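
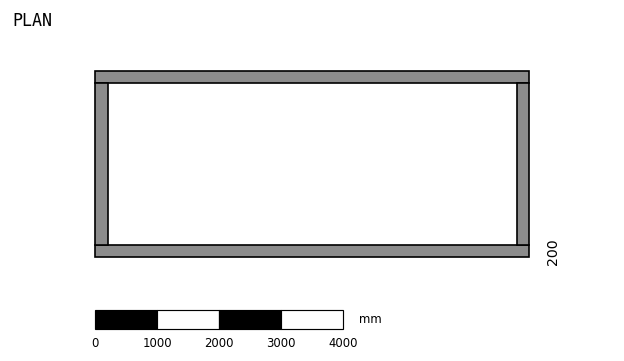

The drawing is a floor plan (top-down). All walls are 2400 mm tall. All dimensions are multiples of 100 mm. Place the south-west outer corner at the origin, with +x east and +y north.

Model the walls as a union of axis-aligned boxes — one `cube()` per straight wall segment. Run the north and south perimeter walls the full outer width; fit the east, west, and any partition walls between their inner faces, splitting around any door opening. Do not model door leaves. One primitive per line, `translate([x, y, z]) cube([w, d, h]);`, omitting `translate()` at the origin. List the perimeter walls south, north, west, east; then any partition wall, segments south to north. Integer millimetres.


cube([7000, 200, 2400]);
translate([0, 2800, 0]) cube([7000, 200, 2400]);
translate([0, 200, 0]) cube([200, 2600, 2400]);
translate([6800, 200, 0]) cube([200, 2600, 2400]);


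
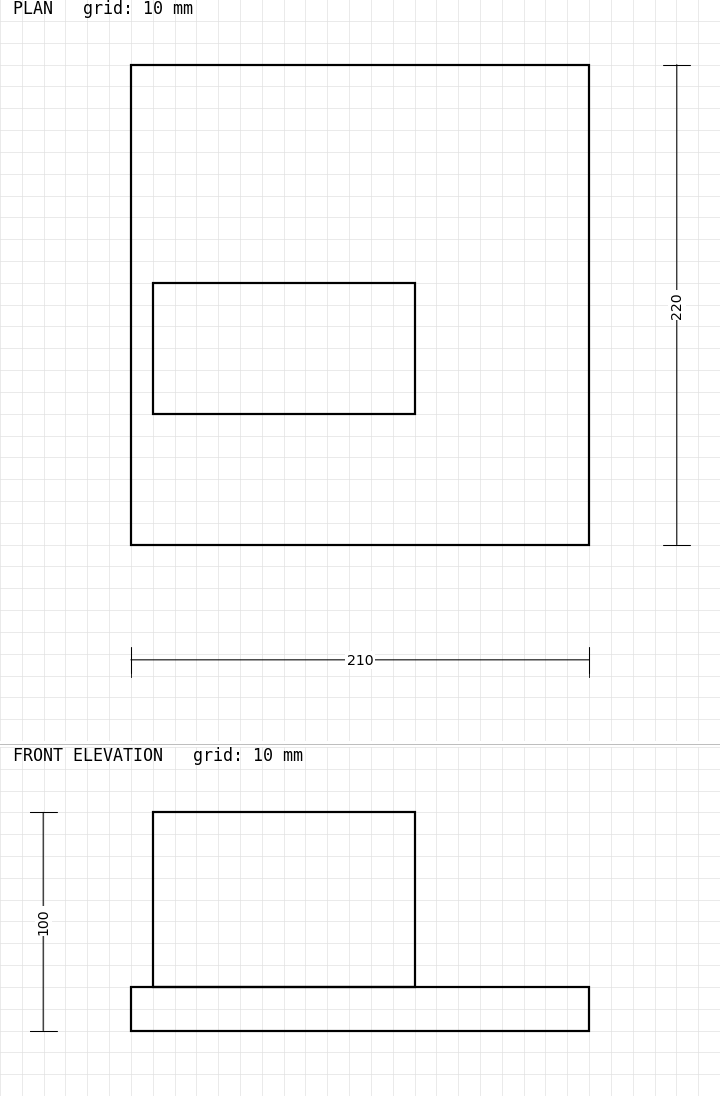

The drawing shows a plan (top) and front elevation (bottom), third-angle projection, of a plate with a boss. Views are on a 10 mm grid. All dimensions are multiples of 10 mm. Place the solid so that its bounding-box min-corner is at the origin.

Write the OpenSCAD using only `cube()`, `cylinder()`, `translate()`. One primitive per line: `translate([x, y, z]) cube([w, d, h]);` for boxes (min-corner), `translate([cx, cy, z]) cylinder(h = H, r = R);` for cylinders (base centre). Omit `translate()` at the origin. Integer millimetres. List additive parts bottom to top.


cube([210, 220, 20]);
translate([10, 60, 20]) cube([120, 60, 80]);


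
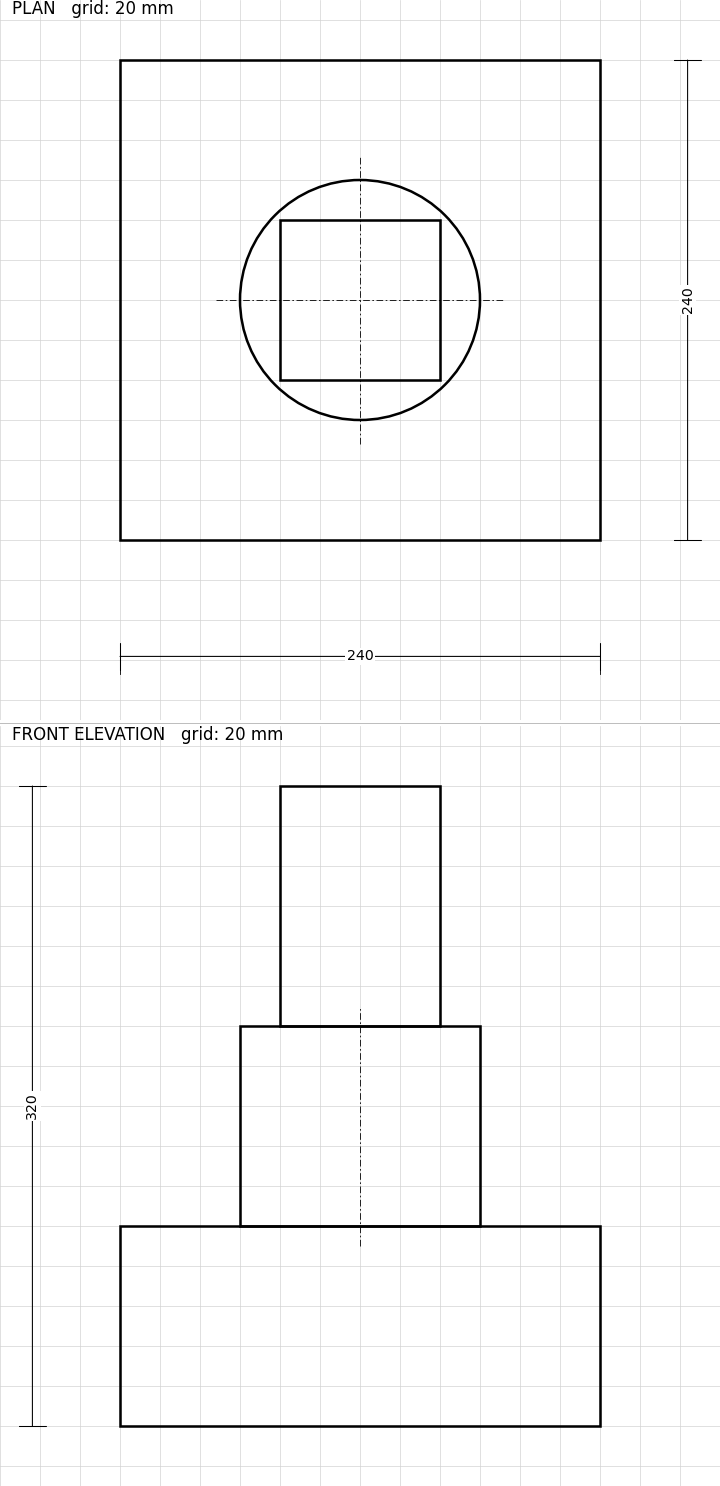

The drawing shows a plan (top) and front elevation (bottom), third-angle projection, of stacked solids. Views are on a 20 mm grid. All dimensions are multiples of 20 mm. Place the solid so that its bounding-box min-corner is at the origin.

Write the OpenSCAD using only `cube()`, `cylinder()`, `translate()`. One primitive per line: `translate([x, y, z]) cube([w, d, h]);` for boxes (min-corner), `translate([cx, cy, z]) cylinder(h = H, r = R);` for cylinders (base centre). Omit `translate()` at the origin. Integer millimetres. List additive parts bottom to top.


cube([240, 240, 100]);
translate([120, 120, 100]) cylinder(h = 100, r = 60);
translate([80, 80, 200]) cube([80, 80, 120]);


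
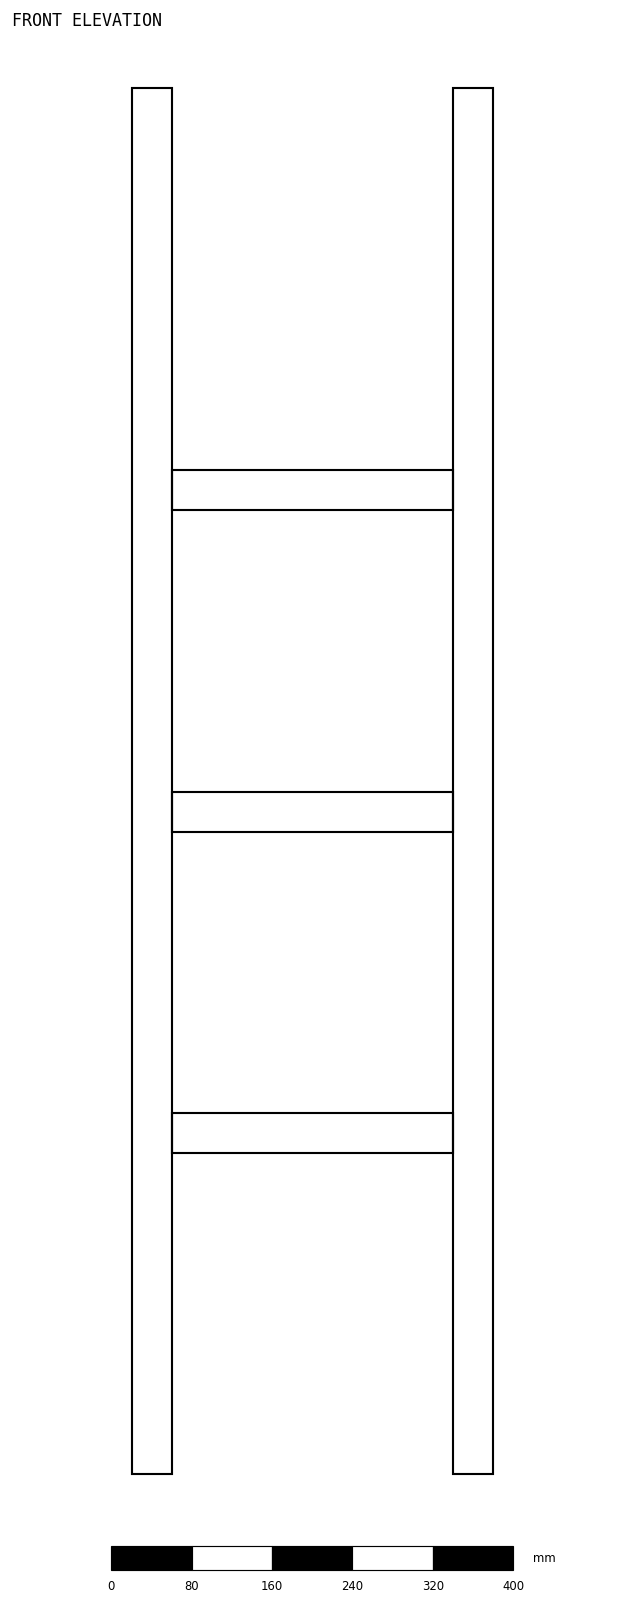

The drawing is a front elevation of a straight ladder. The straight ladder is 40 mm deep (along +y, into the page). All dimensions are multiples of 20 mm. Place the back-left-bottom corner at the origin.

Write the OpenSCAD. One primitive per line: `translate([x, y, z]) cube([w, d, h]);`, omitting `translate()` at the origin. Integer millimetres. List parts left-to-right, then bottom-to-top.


cube([40, 40, 1380]);
translate([40, 0, 320]) cube([280, 40, 40]);
translate([40, 0, 640]) cube([280, 40, 40]);
translate([40, 0, 960]) cube([280, 40, 40]);
translate([320, 0, 0]) cube([40, 40, 1380]);


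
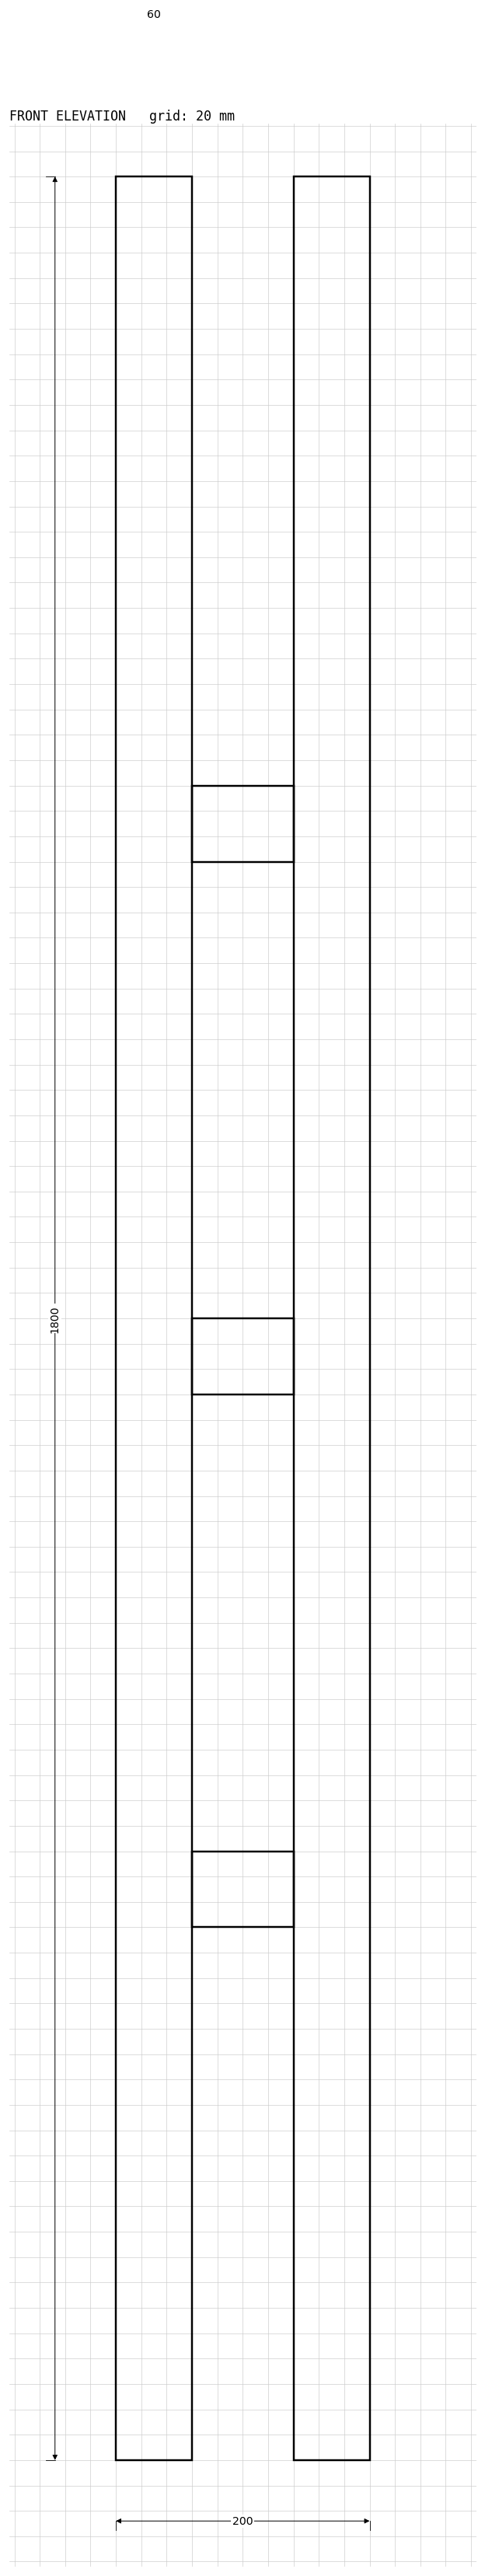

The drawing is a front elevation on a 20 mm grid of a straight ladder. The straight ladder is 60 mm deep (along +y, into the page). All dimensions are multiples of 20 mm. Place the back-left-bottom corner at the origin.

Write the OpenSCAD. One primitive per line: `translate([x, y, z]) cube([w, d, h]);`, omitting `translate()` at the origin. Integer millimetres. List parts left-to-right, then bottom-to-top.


cube([60, 60, 1800]);
translate([60, 0, 420]) cube([80, 60, 60]);
translate([60, 0, 840]) cube([80, 60, 60]);
translate([60, 0, 1260]) cube([80, 60, 60]);
translate([140, 0, 0]) cube([60, 60, 1800]);


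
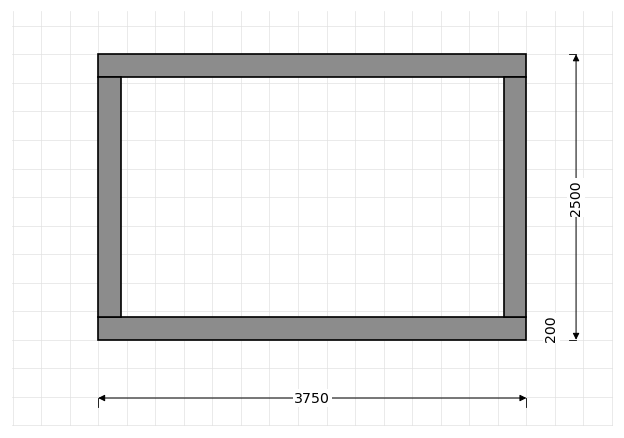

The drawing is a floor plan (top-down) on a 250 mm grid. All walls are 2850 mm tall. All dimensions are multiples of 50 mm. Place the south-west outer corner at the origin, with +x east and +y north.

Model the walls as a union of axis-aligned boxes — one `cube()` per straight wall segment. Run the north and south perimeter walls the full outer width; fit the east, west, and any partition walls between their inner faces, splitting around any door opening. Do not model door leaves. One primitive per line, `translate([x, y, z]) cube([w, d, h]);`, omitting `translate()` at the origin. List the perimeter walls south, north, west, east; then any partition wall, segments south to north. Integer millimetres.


cube([3750, 200, 2850]);
translate([0, 2300, 0]) cube([3750, 200, 2850]);
translate([0, 200, 0]) cube([200, 2100, 2850]);
translate([3550, 200, 0]) cube([200, 2100, 2850]);


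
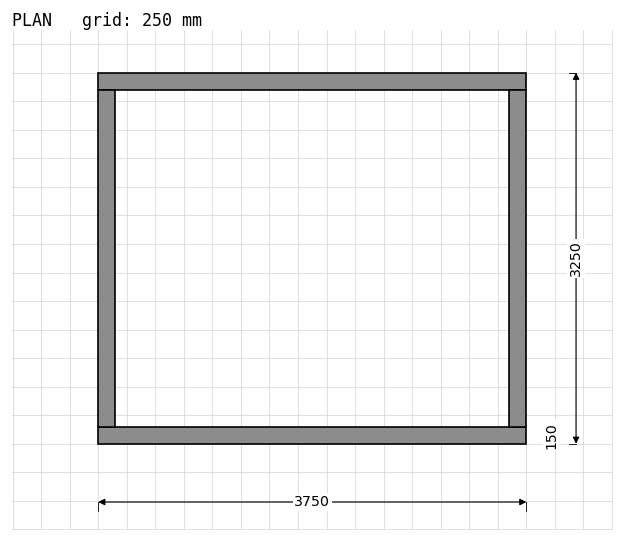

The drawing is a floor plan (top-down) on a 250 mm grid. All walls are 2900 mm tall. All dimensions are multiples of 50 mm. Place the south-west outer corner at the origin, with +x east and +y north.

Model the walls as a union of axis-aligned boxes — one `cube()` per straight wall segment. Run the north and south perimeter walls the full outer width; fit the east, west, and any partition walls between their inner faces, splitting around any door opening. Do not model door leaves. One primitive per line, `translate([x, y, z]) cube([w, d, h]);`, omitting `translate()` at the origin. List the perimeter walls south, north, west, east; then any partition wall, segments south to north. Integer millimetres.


cube([3750, 150, 2900]);
translate([0, 3100, 0]) cube([3750, 150, 2900]);
translate([0, 150, 0]) cube([150, 2950, 2900]);
translate([3600, 150, 0]) cube([150, 2950, 2900]);


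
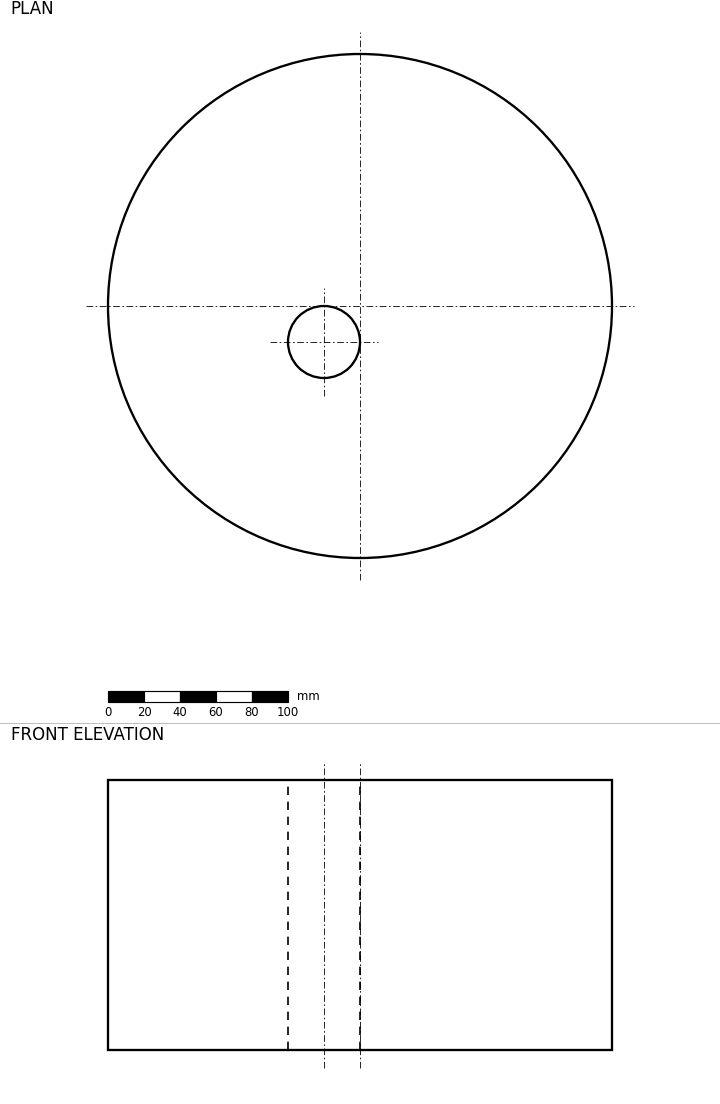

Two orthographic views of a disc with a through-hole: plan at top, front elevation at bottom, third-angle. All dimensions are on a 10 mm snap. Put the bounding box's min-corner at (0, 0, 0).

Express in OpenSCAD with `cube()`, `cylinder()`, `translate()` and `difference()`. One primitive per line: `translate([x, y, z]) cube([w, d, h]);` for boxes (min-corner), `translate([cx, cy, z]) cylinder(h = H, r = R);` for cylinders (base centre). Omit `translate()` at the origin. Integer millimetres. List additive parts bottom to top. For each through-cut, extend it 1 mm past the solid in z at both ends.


difference() {
  translate([140, 140, 0]) cylinder(h = 150, r = 140);
  translate([120, 120, -1]) cylinder(h = 152, r = 20);
}


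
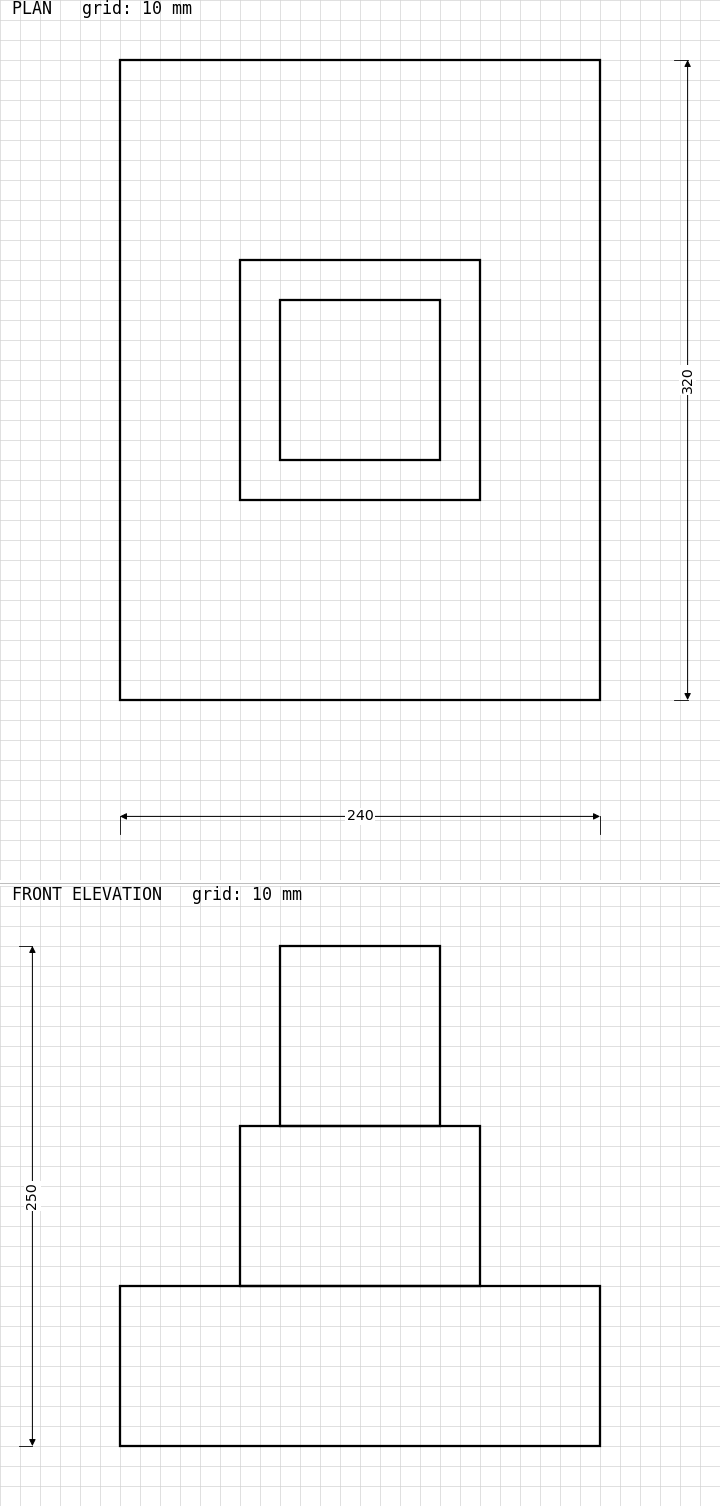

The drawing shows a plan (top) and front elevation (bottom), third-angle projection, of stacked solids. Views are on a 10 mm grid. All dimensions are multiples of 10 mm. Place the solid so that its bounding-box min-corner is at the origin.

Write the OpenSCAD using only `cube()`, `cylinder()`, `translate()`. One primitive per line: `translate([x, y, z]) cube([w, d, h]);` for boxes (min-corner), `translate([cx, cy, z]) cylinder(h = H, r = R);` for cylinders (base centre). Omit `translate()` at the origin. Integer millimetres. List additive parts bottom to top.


cube([240, 320, 80]);
translate([60, 100, 80]) cube([120, 120, 80]);
translate([80, 120, 160]) cube([80, 80, 90]);


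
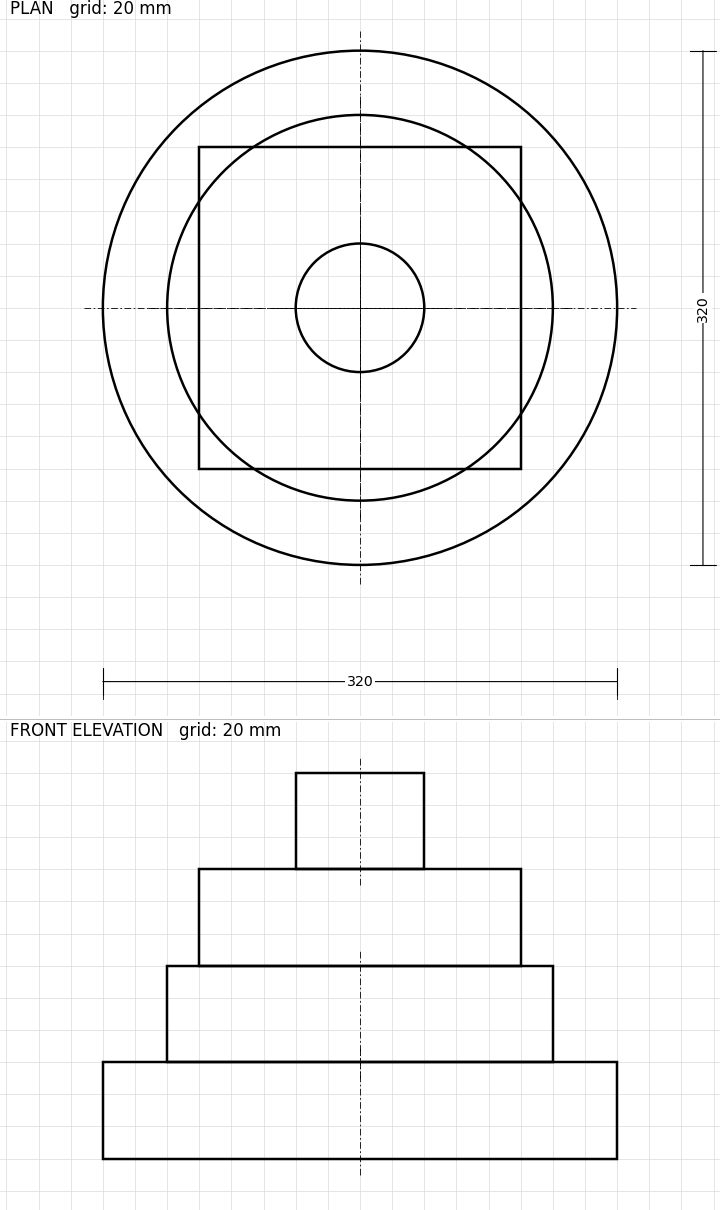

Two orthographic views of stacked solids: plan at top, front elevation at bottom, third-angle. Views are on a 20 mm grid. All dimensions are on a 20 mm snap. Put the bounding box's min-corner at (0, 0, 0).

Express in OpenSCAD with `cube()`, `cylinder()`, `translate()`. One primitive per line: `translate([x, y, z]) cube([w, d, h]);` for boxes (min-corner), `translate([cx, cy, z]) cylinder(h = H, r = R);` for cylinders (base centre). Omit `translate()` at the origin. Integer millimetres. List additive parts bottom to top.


translate([160, 160, 0]) cylinder(h = 60, r = 160);
translate([160, 160, 60]) cylinder(h = 60, r = 120);
translate([60, 60, 120]) cube([200, 200, 60]);
translate([160, 160, 180]) cylinder(h = 60, r = 40);


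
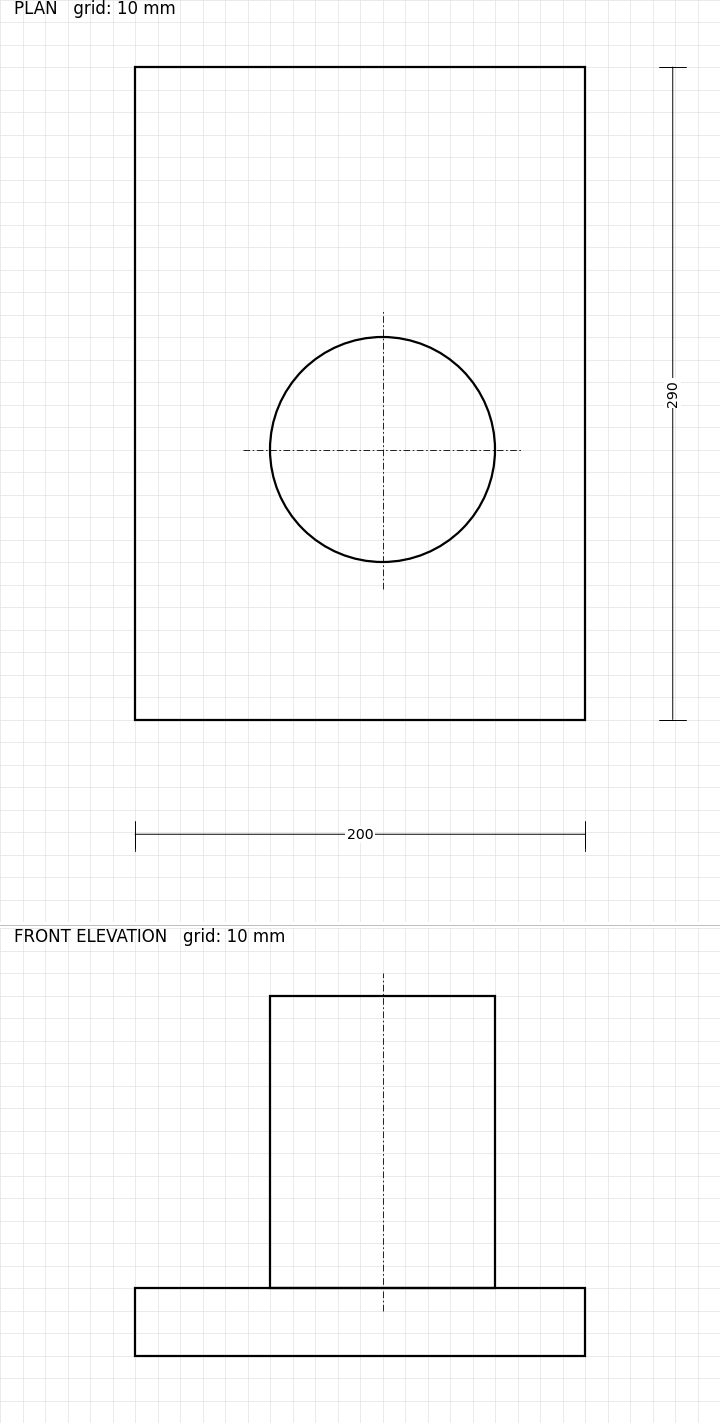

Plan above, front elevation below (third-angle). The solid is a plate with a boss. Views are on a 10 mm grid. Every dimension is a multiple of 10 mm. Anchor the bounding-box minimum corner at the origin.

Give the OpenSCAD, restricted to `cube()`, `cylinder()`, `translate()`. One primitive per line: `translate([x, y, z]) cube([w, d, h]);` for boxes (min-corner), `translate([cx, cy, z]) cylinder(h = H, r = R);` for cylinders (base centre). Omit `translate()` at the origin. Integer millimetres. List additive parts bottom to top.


cube([200, 290, 30]);
translate([110, 120, 30]) cylinder(h = 130, r = 50);


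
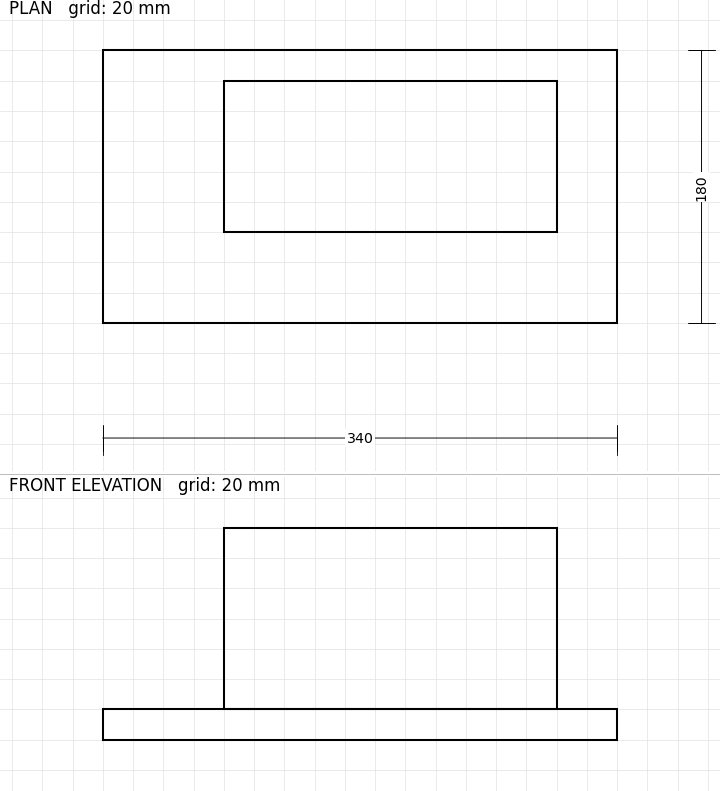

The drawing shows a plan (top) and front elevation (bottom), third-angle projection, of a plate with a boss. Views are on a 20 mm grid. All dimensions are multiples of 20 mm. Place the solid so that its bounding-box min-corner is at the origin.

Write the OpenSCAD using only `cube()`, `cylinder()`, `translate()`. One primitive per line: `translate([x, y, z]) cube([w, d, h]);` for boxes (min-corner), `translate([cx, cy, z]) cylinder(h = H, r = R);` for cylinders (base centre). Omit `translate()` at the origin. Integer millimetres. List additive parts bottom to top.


cube([340, 180, 20]);
translate([80, 60, 20]) cube([220, 100, 120]);


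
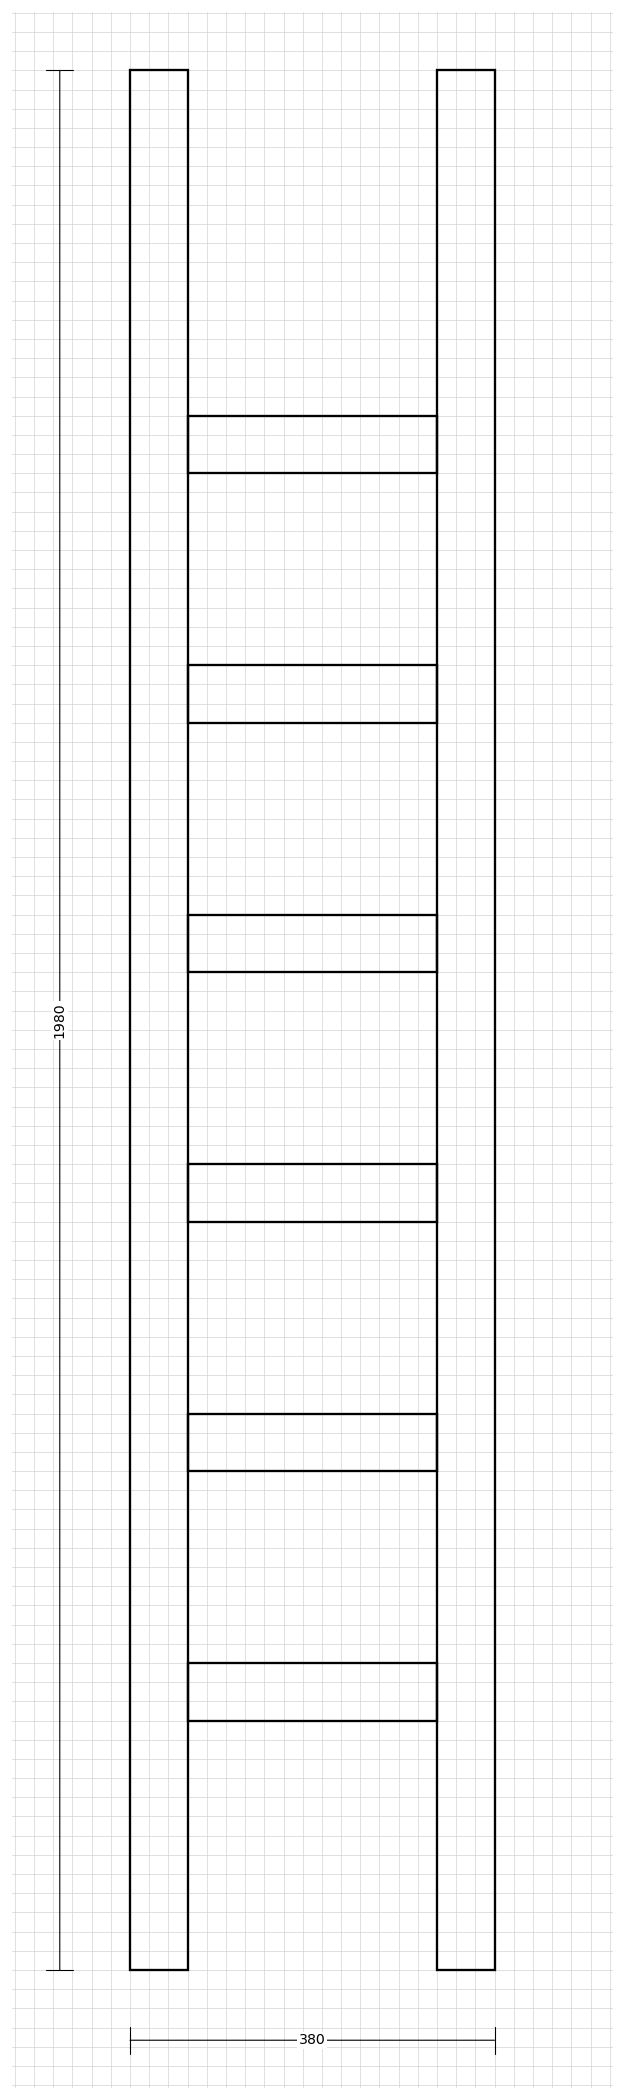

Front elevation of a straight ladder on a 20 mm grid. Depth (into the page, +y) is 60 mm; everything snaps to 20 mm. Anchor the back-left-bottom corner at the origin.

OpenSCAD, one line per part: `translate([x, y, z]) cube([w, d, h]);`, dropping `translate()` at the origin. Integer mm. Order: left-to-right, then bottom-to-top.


cube([60, 60, 1980]);
translate([60, 0, 260]) cube([260, 60, 60]);
translate([60, 0, 520]) cube([260, 60, 60]);
translate([60, 0, 780]) cube([260, 60, 60]);
translate([60, 0, 1040]) cube([260, 60, 60]);
translate([60, 0, 1300]) cube([260, 60, 60]);
translate([60, 0, 1560]) cube([260, 60, 60]);
translate([320, 0, 0]) cube([60, 60, 1980]);


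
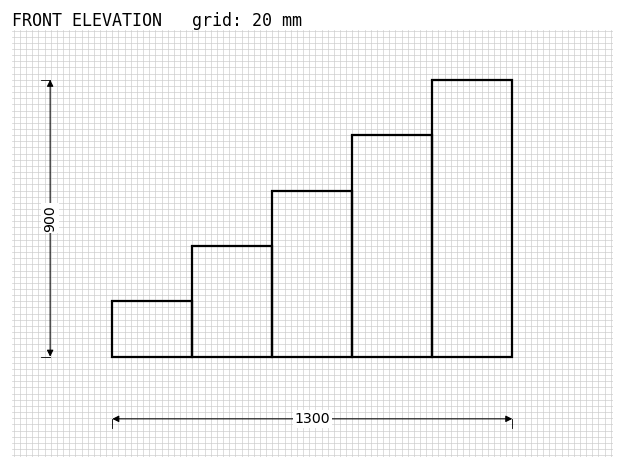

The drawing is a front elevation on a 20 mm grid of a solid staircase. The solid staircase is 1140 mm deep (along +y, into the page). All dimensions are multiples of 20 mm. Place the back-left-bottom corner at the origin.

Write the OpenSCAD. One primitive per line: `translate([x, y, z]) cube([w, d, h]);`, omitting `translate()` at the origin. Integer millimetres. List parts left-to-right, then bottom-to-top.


cube([260, 1140, 180]);
translate([260, 0, 0]) cube([260, 1140, 360]);
translate([520, 0, 0]) cube([260, 1140, 540]);
translate([780, 0, 0]) cube([260, 1140, 720]);
translate([1040, 0, 0]) cube([260, 1140, 900]);


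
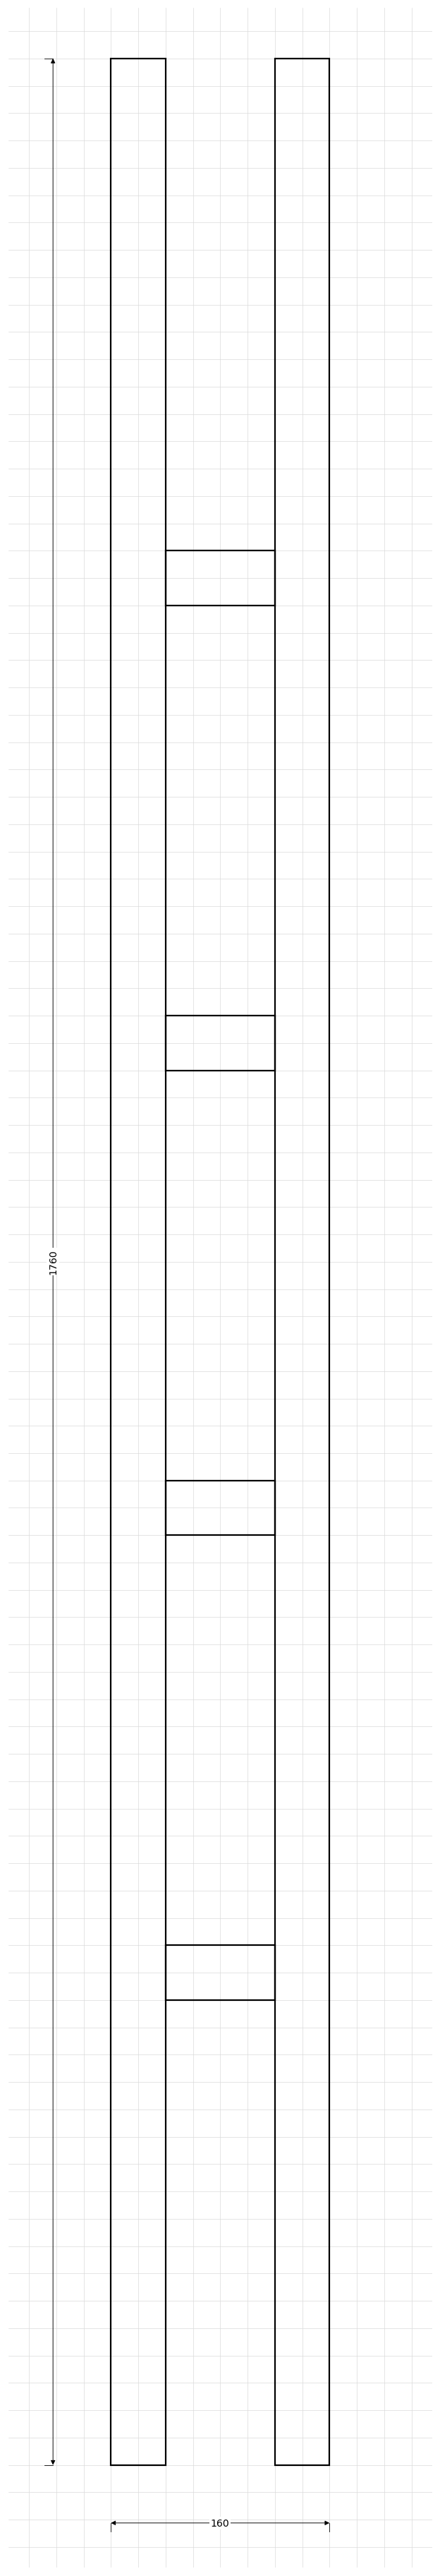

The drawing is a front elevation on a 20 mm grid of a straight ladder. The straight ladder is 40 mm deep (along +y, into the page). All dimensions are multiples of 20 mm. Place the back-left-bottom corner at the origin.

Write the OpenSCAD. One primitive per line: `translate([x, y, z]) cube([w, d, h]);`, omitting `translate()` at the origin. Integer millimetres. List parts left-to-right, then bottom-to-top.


cube([40, 40, 1760]);
translate([40, 0, 340]) cube([80, 40, 40]);
translate([40, 0, 680]) cube([80, 40, 40]);
translate([40, 0, 1020]) cube([80, 40, 40]);
translate([40, 0, 1360]) cube([80, 40, 40]);
translate([120, 0, 0]) cube([40, 40, 1760]);


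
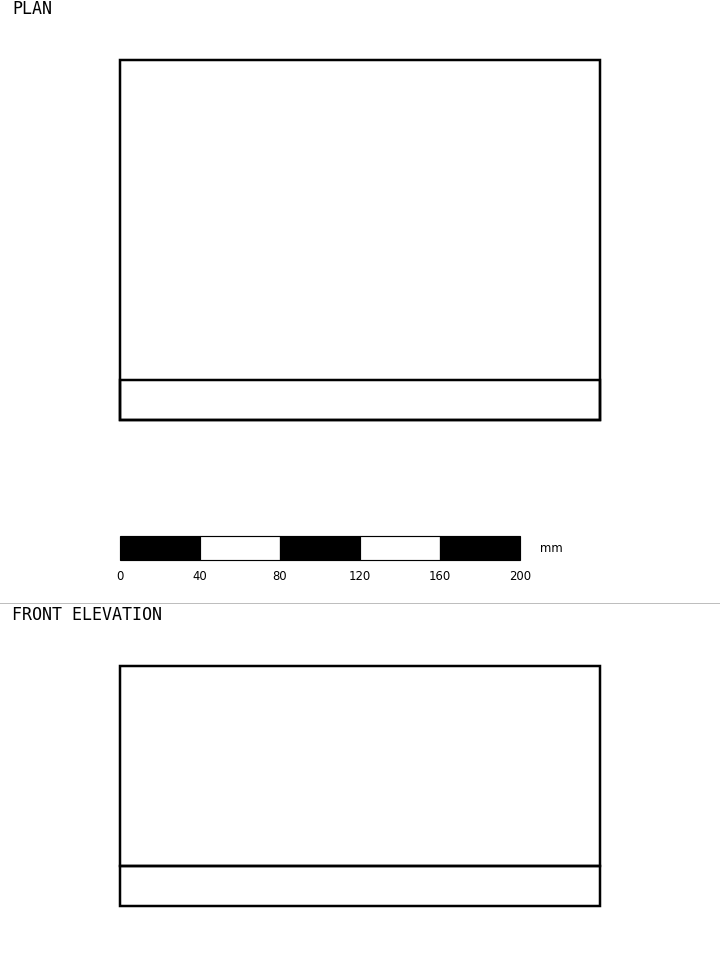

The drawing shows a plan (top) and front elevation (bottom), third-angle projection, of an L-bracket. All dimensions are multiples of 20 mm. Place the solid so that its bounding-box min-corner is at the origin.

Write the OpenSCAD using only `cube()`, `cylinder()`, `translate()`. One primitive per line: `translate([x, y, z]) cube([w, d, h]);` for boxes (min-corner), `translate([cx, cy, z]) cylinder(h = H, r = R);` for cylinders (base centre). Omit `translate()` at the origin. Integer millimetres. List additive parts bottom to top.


cube([240, 180, 20]);
translate([0, 0, 20]) cube([240, 20, 100]);


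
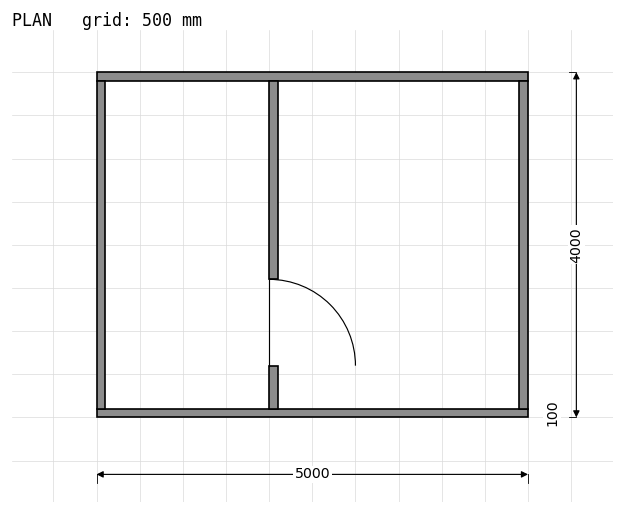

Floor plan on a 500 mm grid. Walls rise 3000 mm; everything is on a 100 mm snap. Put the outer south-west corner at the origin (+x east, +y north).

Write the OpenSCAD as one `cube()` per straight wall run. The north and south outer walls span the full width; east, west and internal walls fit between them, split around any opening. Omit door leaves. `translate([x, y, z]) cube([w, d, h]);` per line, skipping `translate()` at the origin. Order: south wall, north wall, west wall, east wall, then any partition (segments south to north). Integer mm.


cube([5000, 100, 3000]);
translate([0, 3900, 0]) cube([5000, 100, 3000]);
translate([0, 100, 0]) cube([100, 3800, 3000]);
translate([4900, 100, 0]) cube([100, 3800, 3000]);
translate([2000, 100, 0]) cube([100, 500, 3000]);
translate([2000, 1600, 0]) cube([100, 2300, 3000]);


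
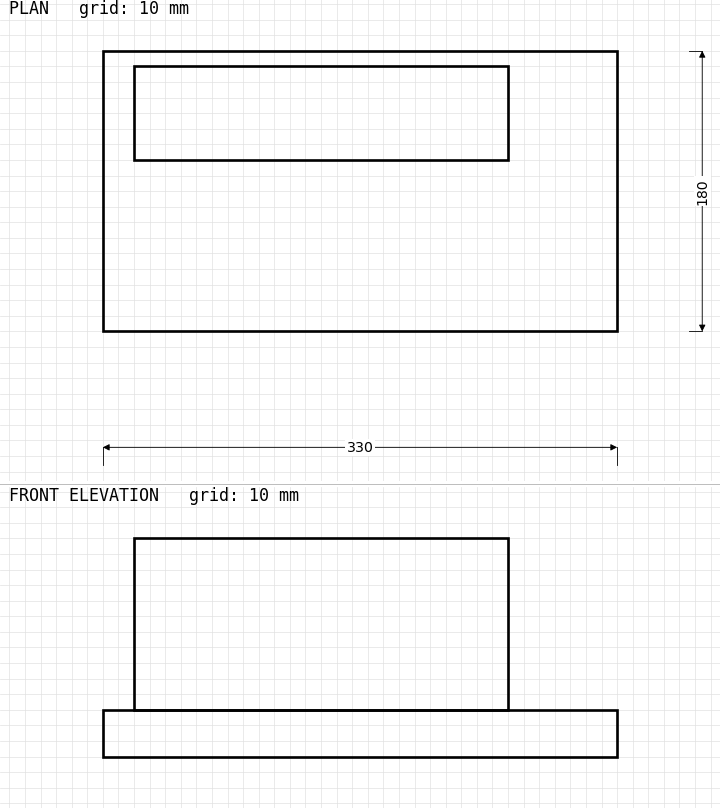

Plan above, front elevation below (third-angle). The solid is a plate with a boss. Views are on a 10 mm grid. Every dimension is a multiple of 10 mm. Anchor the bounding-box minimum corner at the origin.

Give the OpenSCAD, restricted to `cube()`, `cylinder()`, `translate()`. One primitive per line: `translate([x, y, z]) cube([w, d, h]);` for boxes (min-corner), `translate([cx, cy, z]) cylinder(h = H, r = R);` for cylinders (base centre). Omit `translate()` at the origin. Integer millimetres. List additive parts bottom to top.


cube([330, 180, 30]);
translate([20, 110, 30]) cube([240, 60, 110]);


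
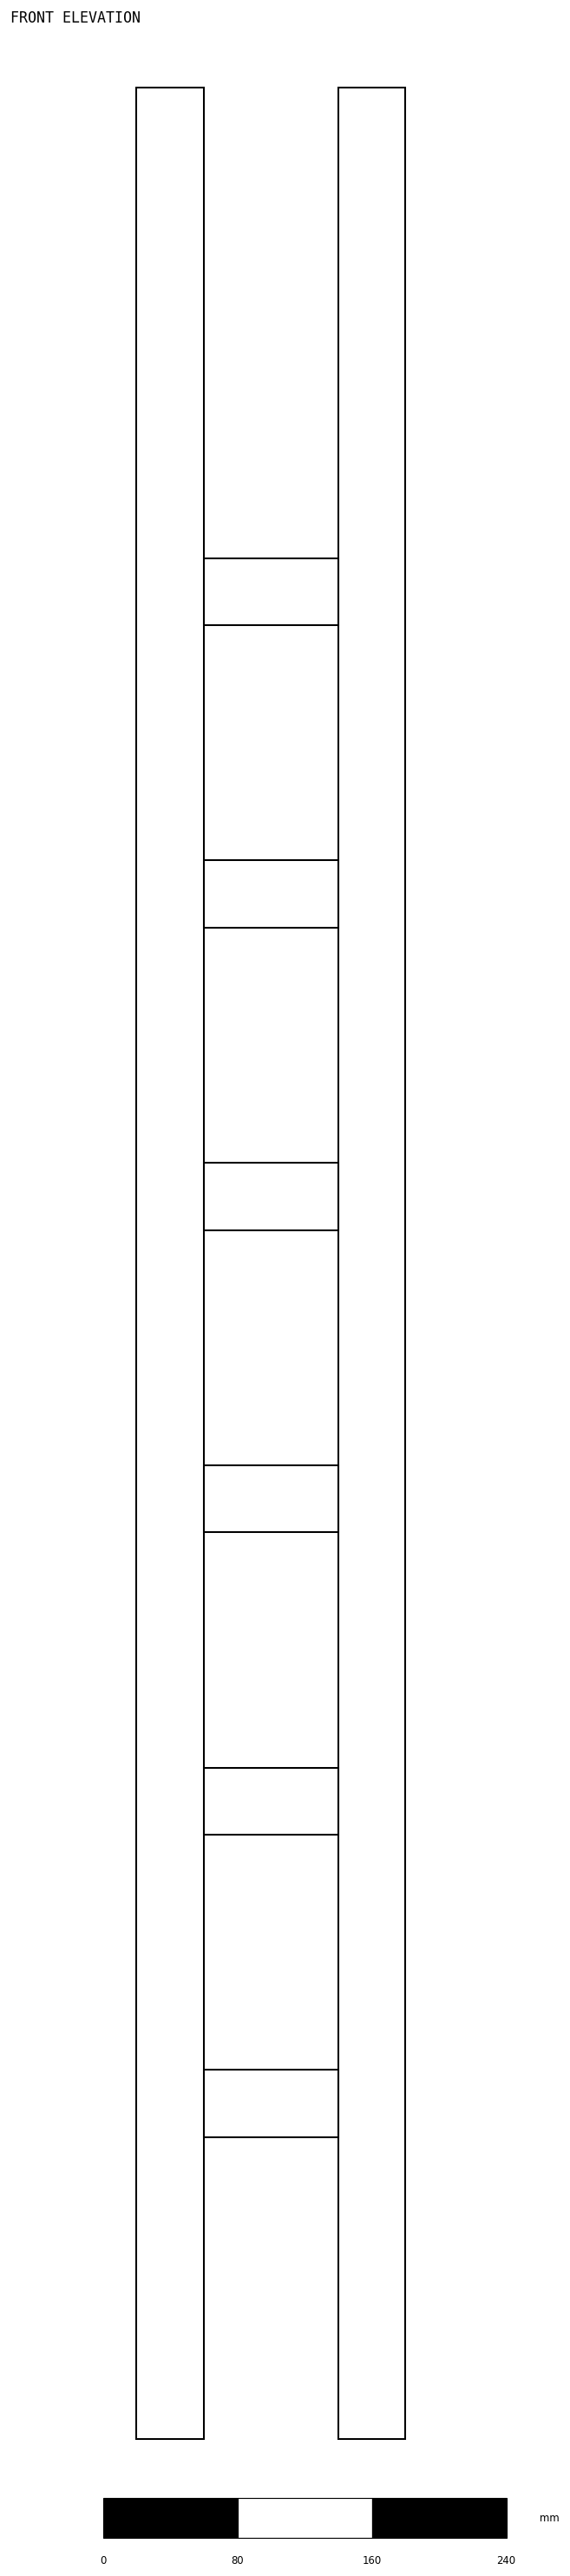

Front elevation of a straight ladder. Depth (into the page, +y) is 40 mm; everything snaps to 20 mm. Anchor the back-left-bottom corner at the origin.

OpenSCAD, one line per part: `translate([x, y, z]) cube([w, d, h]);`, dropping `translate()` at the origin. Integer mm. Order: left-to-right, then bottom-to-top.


cube([40, 40, 1400]);
translate([40, 0, 180]) cube([80, 40, 40]);
translate([40, 0, 360]) cube([80, 40, 40]);
translate([40, 0, 540]) cube([80, 40, 40]);
translate([40, 0, 720]) cube([80, 40, 40]);
translate([40, 0, 900]) cube([80, 40, 40]);
translate([40, 0, 1080]) cube([80, 40, 40]);
translate([120, 0, 0]) cube([40, 40, 1400]);


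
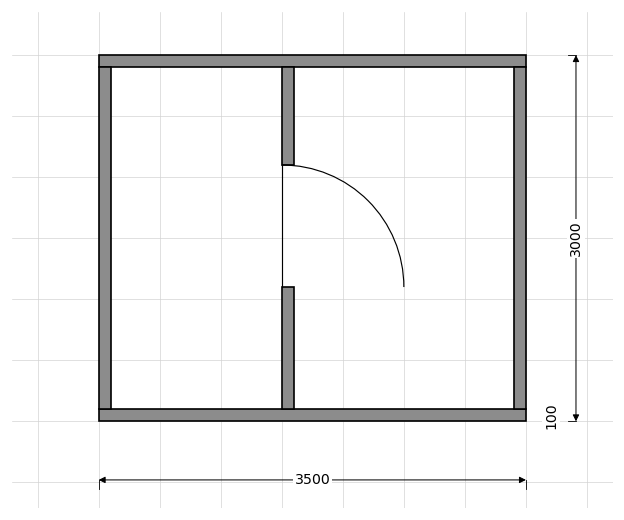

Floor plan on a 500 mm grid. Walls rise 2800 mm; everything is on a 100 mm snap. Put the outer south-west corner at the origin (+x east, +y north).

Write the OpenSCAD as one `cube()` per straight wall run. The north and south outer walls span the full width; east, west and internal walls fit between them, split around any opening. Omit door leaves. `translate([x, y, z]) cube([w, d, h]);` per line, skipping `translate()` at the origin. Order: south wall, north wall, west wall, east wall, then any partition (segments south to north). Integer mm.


cube([3500, 100, 2800]);
translate([0, 2900, 0]) cube([3500, 100, 2800]);
translate([0, 100, 0]) cube([100, 2800, 2800]);
translate([3400, 100, 0]) cube([100, 2800, 2800]);
translate([1500, 100, 0]) cube([100, 1000, 2800]);
translate([1500, 2100, 0]) cube([100, 800, 2800]);


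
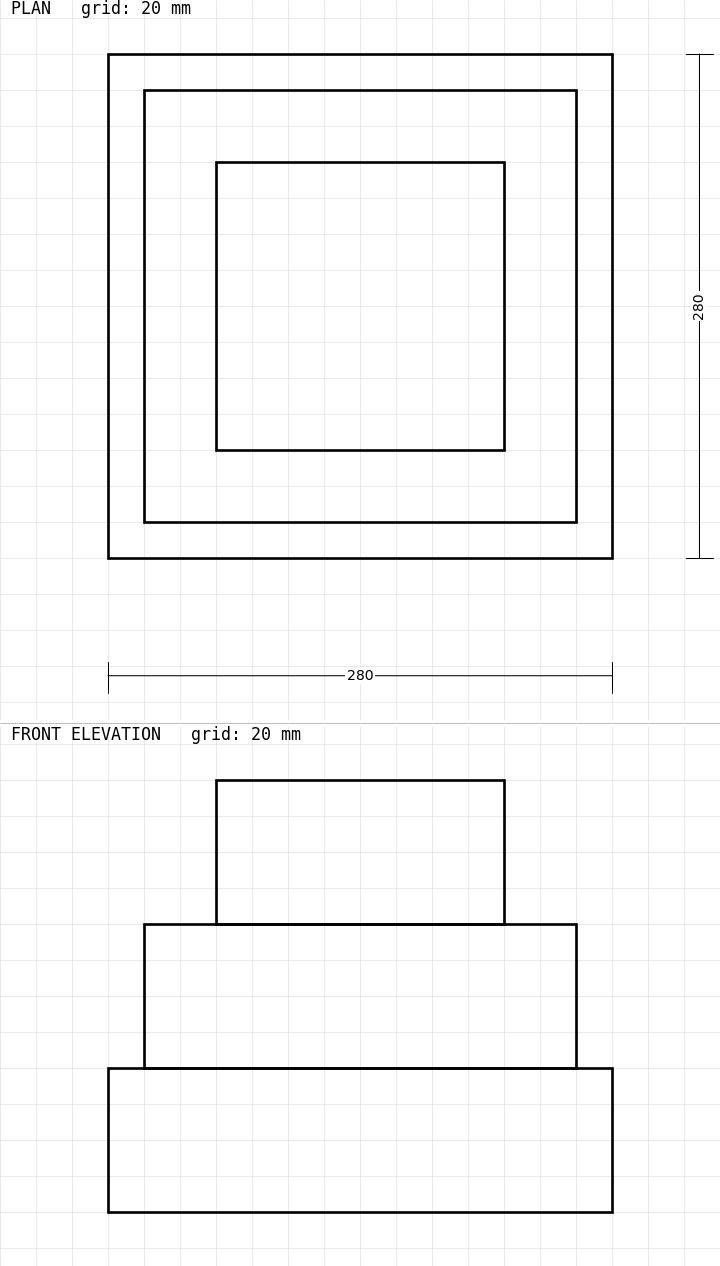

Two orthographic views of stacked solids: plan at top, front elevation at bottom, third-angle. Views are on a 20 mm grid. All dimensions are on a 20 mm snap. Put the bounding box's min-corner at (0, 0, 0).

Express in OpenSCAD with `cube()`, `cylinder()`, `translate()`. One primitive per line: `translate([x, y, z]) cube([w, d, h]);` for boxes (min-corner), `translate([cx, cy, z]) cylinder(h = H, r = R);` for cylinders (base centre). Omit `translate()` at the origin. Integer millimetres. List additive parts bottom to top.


cube([280, 280, 80]);
translate([20, 20, 80]) cube([240, 240, 80]);
translate([60, 60, 160]) cube([160, 160, 80]);


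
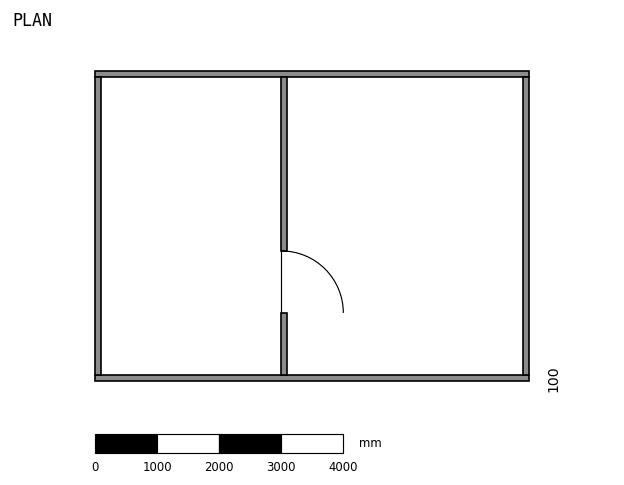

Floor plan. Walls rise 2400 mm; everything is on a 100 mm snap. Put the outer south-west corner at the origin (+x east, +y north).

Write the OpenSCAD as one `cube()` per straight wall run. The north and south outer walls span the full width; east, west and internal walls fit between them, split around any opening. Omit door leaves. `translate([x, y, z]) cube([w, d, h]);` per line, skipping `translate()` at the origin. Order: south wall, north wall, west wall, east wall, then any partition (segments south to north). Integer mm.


cube([7000, 100, 2400]);
translate([0, 4900, 0]) cube([7000, 100, 2400]);
translate([0, 100, 0]) cube([100, 4800, 2400]);
translate([6900, 100, 0]) cube([100, 4800, 2400]);
translate([3000, 100, 0]) cube([100, 1000, 2400]);
translate([3000, 2100, 0]) cube([100, 2800, 2400]);


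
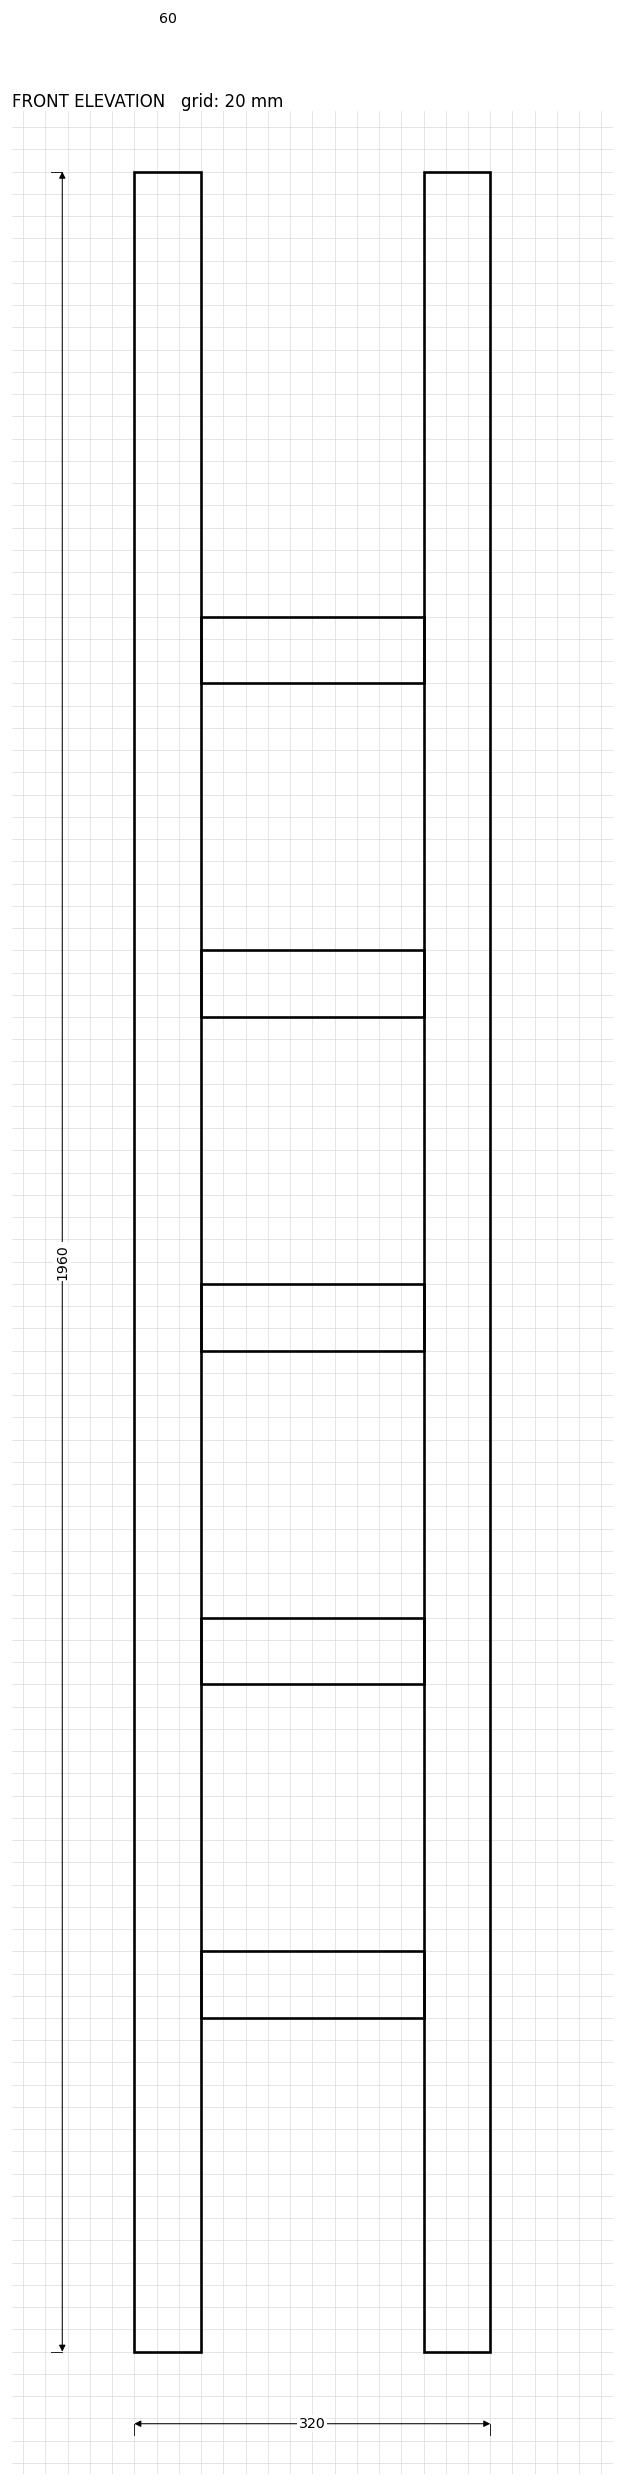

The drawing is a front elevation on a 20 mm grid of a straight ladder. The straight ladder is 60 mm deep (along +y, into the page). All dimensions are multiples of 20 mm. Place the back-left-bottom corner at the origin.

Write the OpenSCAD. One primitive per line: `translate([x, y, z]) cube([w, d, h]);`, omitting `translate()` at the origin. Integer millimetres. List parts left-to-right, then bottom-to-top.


cube([60, 60, 1960]);
translate([60, 0, 300]) cube([200, 60, 60]);
translate([60, 0, 600]) cube([200, 60, 60]);
translate([60, 0, 900]) cube([200, 60, 60]);
translate([60, 0, 1200]) cube([200, 60, 60]);
translate([60, 0, 1500]) cube([200, 60, 60]);
translate([260, 0, 0]) cube([60, 60, 1960]);


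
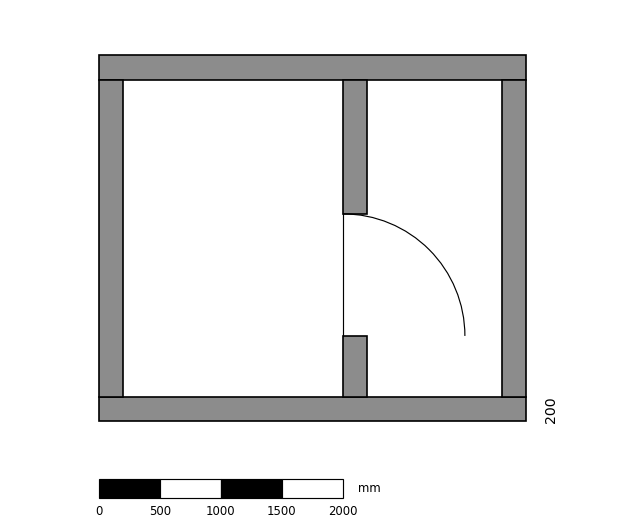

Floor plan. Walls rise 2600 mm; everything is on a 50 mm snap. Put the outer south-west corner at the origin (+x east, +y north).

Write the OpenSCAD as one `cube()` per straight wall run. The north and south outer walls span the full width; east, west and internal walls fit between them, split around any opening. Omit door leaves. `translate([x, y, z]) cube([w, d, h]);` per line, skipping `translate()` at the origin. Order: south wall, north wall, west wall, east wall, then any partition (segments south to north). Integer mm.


cube([3500, 200, 2600]);
translate([0, 2800, 0]) cube([3500, 200, 2600]);
translate([0, 200, 0]) cube([200, 2600, 2600]);
translate([3300, 200, 0]) cube([200, 2600, 2600]);
translate([2000, 200, 0]) cube([200, 500, 2600]);
translate([2000, 1700, 0]) cube([200, 1100, 2600]);


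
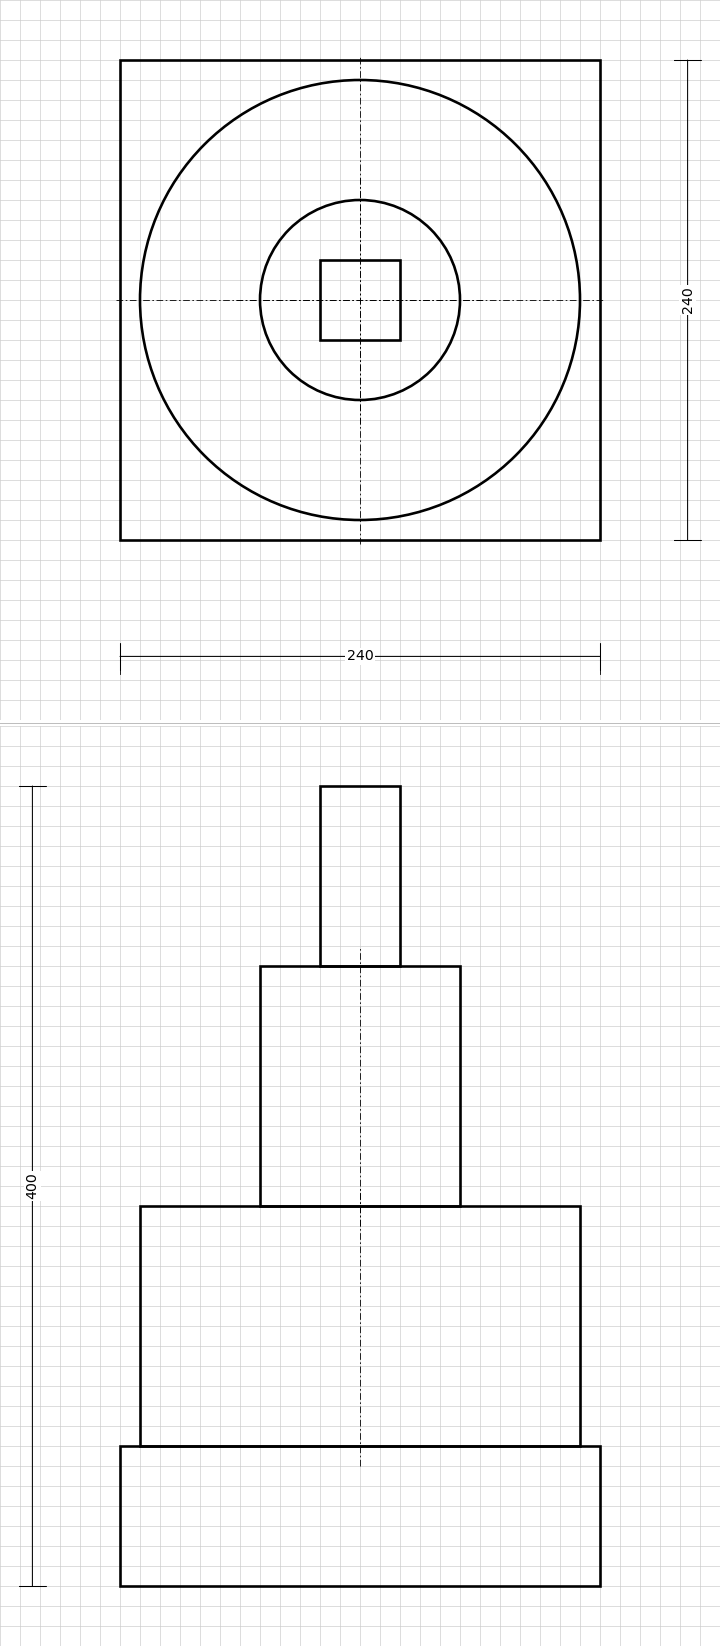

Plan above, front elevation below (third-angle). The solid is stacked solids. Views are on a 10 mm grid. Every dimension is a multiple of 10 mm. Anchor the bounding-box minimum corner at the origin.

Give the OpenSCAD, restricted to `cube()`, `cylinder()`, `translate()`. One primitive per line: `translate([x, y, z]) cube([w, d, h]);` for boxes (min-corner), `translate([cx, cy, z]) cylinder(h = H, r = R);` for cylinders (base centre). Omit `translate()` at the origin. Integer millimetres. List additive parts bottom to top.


cube([240, 240, 70]);
translate([120, 120, 70]) cylinder(h = 120, r = 110);
translate([120, 120, 190]) cylinder(h = 120, r = 50);
translate([100, 100, 310]) cube([40, 40, 90]);


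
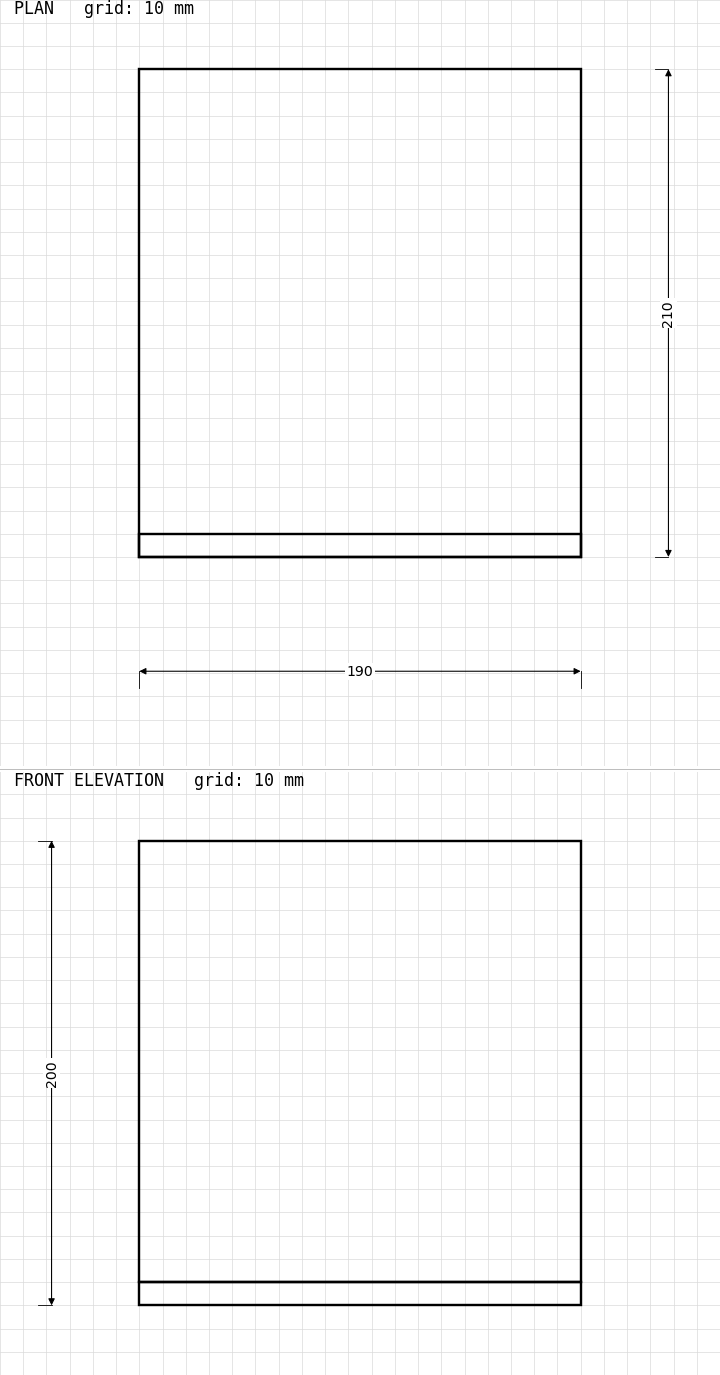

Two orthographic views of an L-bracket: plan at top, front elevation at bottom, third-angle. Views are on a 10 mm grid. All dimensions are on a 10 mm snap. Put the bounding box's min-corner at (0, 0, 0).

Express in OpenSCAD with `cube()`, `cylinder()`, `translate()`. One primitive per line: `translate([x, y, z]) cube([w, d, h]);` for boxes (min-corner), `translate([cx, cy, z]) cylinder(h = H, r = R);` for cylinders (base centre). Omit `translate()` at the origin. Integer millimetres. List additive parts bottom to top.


cube([190, 210, 10]);
translate([0, 0, 10]) cube([190, 10, 190]);


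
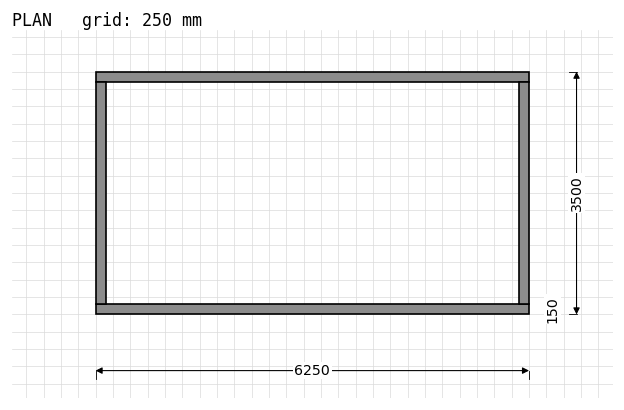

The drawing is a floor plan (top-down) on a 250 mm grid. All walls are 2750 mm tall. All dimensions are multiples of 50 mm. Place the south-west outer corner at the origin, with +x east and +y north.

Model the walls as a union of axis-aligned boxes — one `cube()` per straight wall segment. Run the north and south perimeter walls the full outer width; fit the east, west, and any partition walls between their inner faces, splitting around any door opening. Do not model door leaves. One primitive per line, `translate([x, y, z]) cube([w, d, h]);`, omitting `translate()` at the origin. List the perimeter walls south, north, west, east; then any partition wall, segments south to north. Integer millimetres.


cube([6250, 150, 2750]);
translate([0, 3350, 0]) cube([6250, 150, 2750]);
translate([0, 150, 0]) cube([150, 3200, 2750]);
translate([6100, 150, 0]) cube([150, 3200, 2750]);


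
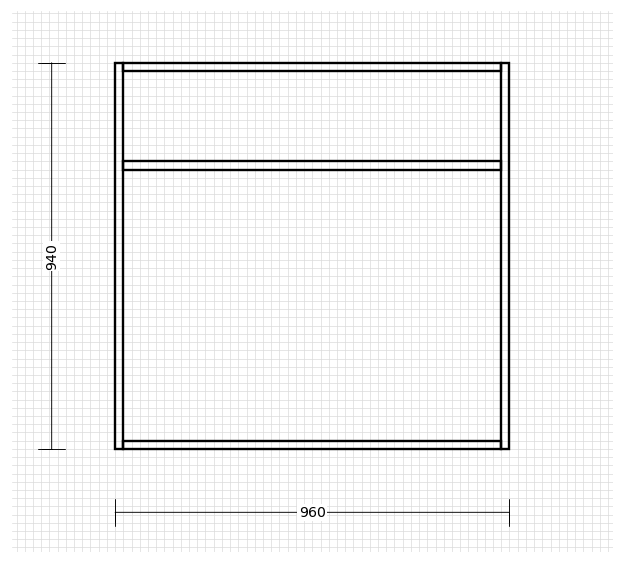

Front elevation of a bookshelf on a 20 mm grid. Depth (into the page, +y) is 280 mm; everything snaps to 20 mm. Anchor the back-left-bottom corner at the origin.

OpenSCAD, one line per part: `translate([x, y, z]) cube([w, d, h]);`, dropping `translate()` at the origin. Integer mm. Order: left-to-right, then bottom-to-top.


cube([20, 280, 940]);
translate([20, 0, 0]) cube([920, 280, 20]);
translate([20, 0, 680]) cube([920, 280, 20]);
translate([20, 0, 920]) cube([920, 280, 20]);
translate([940, 0, 0]) cube([20, 280, 940]);


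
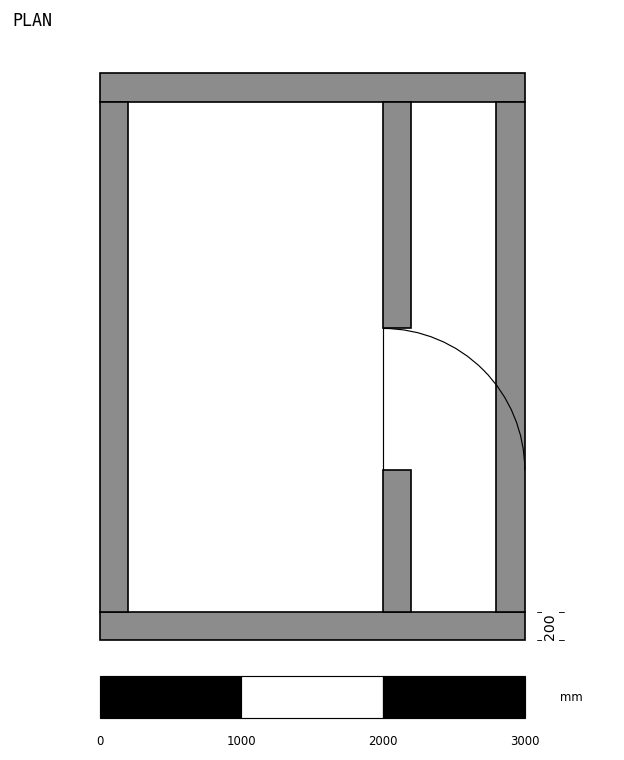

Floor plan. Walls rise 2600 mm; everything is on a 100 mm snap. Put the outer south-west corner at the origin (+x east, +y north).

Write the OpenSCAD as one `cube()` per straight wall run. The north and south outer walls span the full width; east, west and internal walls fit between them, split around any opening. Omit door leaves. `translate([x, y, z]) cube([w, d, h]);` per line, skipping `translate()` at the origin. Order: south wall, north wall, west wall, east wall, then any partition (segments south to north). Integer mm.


cube([3000, 200, 2600]);
translate([0, 3800, 0]) cube([3000, 200, 2600]);
translate([0, 200, 0]) cube([200, 3600, 2600]);
translate([2800, 200, 0]) cube([200, 3600, 2600]);
translate([2000, 200, 0]) cube([200, 1000, 2600]);
translate([2000, 2200, 0]) cube([200, 1600, 2600]);


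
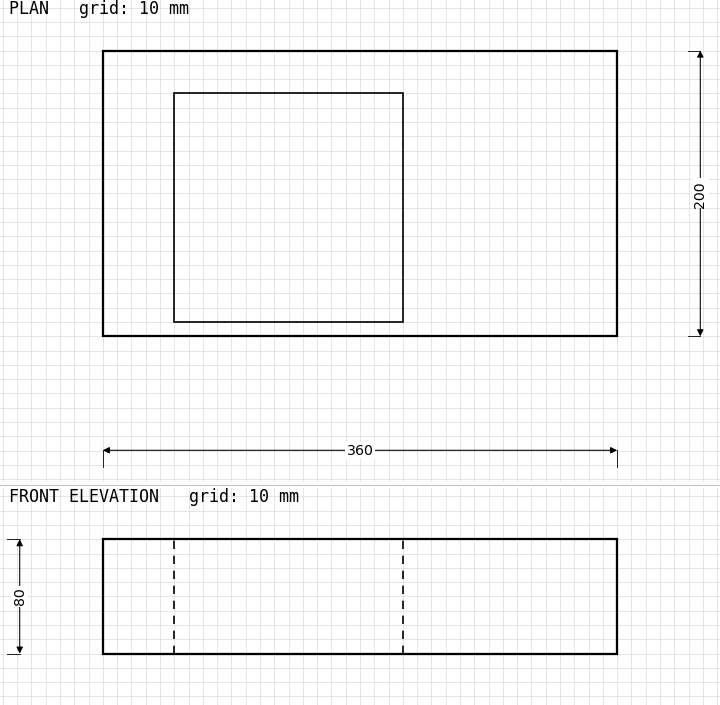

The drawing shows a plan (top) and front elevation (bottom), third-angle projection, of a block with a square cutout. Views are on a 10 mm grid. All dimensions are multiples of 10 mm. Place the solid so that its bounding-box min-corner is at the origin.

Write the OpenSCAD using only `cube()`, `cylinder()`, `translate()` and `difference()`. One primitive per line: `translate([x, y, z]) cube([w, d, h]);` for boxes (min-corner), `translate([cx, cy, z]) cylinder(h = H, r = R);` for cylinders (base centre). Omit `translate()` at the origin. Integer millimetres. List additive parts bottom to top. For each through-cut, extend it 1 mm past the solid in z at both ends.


difference() {
  cube([360, 200, 80]);
  translate([50, 10, -1]) cube([160, 160, 82]);
}


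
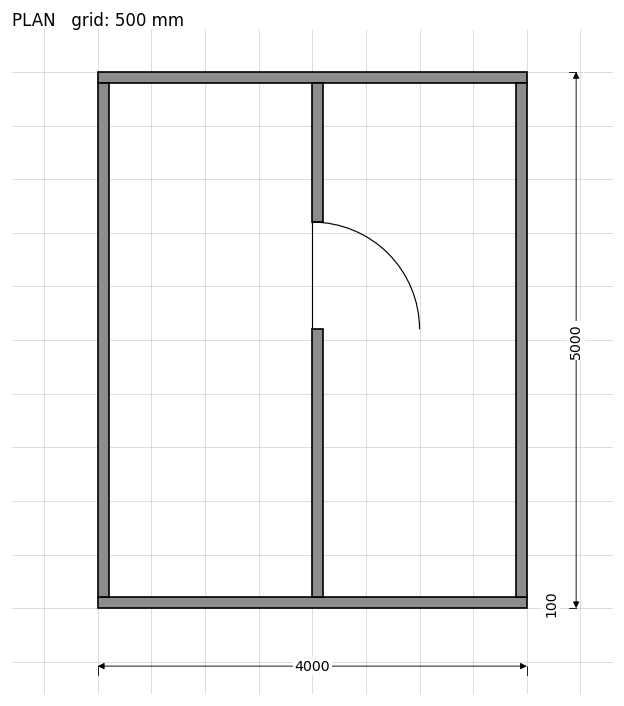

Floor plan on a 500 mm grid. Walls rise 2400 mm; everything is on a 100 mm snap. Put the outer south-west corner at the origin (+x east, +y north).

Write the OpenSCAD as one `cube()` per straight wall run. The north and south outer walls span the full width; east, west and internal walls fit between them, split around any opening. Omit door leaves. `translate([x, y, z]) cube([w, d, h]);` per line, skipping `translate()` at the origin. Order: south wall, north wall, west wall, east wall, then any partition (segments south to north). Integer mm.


cube([4000, 100, 2400]);
translate([0, 4900, 0]) cube([4000, 100, 2400]);
translate([0, 100, 0]) cube([100, 4800, 2400]);
translate([3900, 100, 0]) cube([100, 4800, 2400]);
translate([2000, 100, 0]) cube([100, 2500, 2400]);
translate([2000, 3600, 0]) cube([100, 1300, 2400]);


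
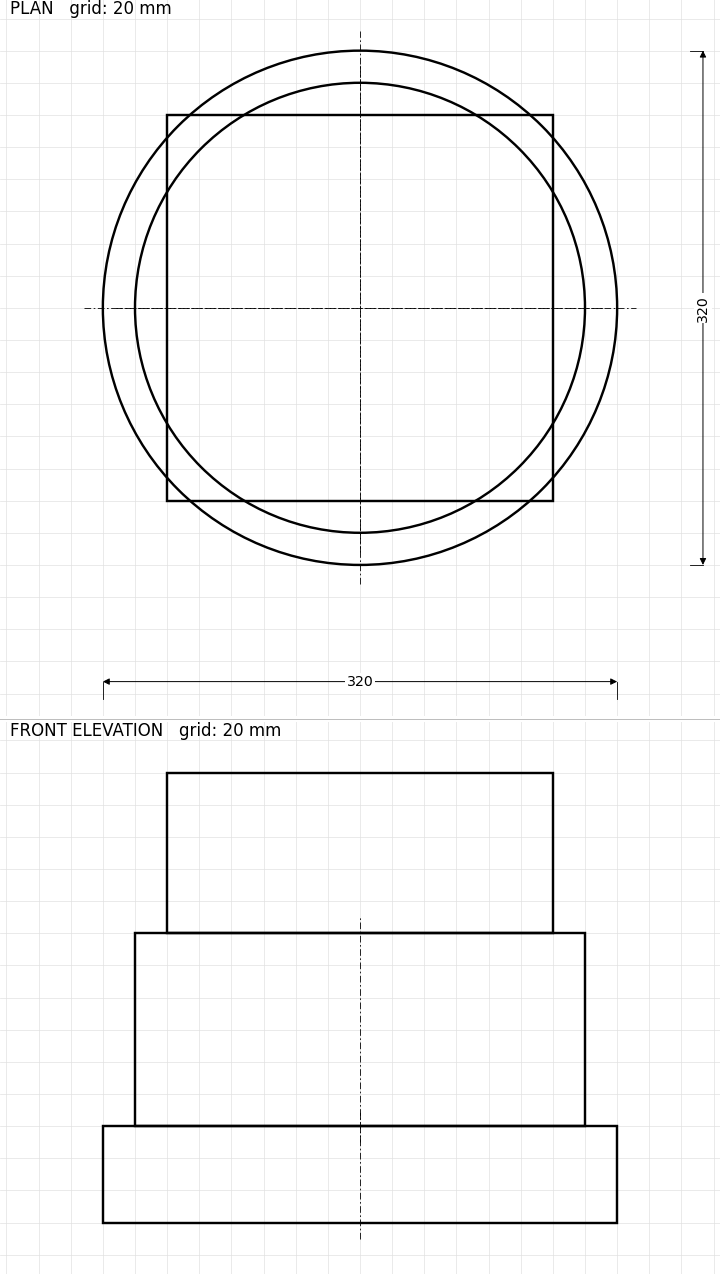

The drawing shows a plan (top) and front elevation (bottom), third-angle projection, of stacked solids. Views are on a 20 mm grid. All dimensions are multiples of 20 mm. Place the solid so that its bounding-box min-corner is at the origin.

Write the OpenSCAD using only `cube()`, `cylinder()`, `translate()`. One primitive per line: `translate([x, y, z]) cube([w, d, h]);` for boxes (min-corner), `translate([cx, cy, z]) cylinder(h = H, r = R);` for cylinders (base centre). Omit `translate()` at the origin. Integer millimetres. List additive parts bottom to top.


translate([160, 160, 0]) cylinder(h = 60, r = 160);
translate([160, 160, 60]) cylinder(h = 120, r = 140);
translate([40, 40, 180]) cube([240, 240, 100]);
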